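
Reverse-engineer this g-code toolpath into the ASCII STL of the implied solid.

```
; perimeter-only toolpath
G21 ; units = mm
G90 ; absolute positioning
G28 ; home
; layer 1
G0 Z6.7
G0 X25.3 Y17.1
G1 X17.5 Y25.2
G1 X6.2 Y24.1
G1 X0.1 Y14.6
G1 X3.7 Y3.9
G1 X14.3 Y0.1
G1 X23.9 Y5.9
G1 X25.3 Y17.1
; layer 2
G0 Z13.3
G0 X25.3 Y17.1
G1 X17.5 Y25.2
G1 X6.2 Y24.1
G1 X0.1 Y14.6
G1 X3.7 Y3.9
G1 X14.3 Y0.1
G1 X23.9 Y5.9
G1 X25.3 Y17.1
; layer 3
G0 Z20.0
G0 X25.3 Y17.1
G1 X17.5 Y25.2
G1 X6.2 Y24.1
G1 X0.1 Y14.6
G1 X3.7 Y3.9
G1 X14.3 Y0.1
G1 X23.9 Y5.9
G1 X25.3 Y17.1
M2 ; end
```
solid part
  facet normal 0.0000 0.0000 -1.0000
    outer loop
      vertex 6.2 24.1 0.0
      vertex 17.5 25.2 0.0
      vertex 25.3 17.1 0.0
    endloop
  endfacet
  facet normal 0.0000 0.0000 -1.0000
    outer loop
      vertex 0.1 14.6 0.0
      vertex 6.2 24.1 0.0
      vertex 25.3 17.1 0.0
    endloop
  endfacet
  facet normal 0.0000 0.0000 -1.0000
    outer loop
      vertex 3.7 3.9 0.0
      vertex 0.1 14.6 0.0
      vertex 25.3 17.1 0.0
    endloop
  endfacet
  facet normal 0.0000 0.0000 -1.0000
    outer loop
      vertex 14.3 0.1 0.0
      vertex 3.7 3.9 0.0
      vertex 25.3 17.1 0.0
    endloop
  endfacet
  facet normal 0.0000 0.0000 -1.0000
    outer loop
      vertex 23.9 5.9 0.0
      vertex 14.3 0.1 0.0
      vertex 25.3 17.1 0.0
    endloop
  endfacet
  facet normal 0.0000 0.0000 1.0000
    outer loop
      vertex 25.3 17.1 20.0
      vertex 17.5 25.2 20.0
      vertex 6.2 24.1 20.0
    endloop
  endfacet
  facet normal 0.0000 0.0000 1.0000
    outer loop
      vertex 25.3 17.1 20.0
      vertex 6.2 24.1 20.0
      vertex 0.1 14.6 20.0
    endloop
  endfacet
  facet normal 0.0000 0.0000 1.0000
    outer loop
      vertex 25.3 17.1 20.0
      vertex 0.1 14.6 20.0
      vertex 3.7 3.9 20.0
    endloop
  endfacet
  facet normal 0.0000 0.0000 1.0000
    outer loop
      vertex 25.3 17.1 20.0
      vertex 3.7 3.9 20.0
      vertex 14.3 0.1 20.0
    endloop
  endfacet
  facet normal 0.0000 0.0000 1.0000
    outer loop
      vertex 25.3 17.1 20.0
      vertex 14.3 0.1 20.0
      vertex 23.9 5.9 20.0
    endloop
  endfacet
  facet normal 0.7203 0.6936 0.0000
    outer loop
      vertex 25.3 17.1 0.0
      vertex 17.5 25.2 0.0
      vertex 17.5 25.2 20.0
    endloop
  endfacet
  facet normal 0.7203 0.6936 0.0000
    outer loop
      vertex 25.3 17.1 0.0
      vertex 17.5 25.2 20.0
      vertex 25.3 17.1 20.0
    endloop
  endfacet
  facet normal -0.0969 0.9953 0.0000
    outer loop
      vertex 17.5 25.2 0.0
      vertex 6.2 24.1 0.0
      vertex 6.2 24.1 20.0
    endloop
  endfacet
  facet normal -0.0969 0.9953 0.0000
    outer loop
      vertex 17.5 25.2 0.0
      vertex 6.2 24.1 20.0
      vertex 17.5 25.2 20.0
    endloop
  endfacet
  facet normal -0.8415 0.5403 0.0000
    outer loop
      vertex 6.2 24.1 0.0
      vertex 0.1 14.6 0.0
      vertex 0.1 14.6 20.0
    endloop
  endfacet
  facet normal -0.8415 0.5403 0.0000
    outer loop
      vertex 6.2 24.1 0.0
      vertex 0.1 14.6 20.0
      vertex 6.2 24.1 20.0
    endloop
  endfacet
  facet normal -0.9478 -0.3189 0.0000
    outer loop
      vertex 0.1 14.6 0.0
      vertex 3.7 3.9 0.0
      vertex 3.7 3.9 20.0
    endloop
  endfacet
  facet normal -0.9478 -0.3189 0.0000
    outer loop
      vertex 0.1 14.6 0.0
      vertex 3.7 3.9 20.0
      vertex 0.1 14.6 20.0
    endloop
  endfacet
  facet normal -0.3375 -0.9413 0.0000
    outer loop
      vertex 3.7 3.9 0.0
      vertex 14.3 0.1 0.0
      vertex 14.3 0.1 20.0
    endloop
  endfacet
  facet normal -0.3375 -0.9413 0.0000
    outer loop
      vertex 3.7 3.9 0.0
      vertex 14.3 0.1 20.0
      vertex 3.7 3.9 20.0
    endloop
  endfacet
  facet normal 0.5171 -0.8559 0.0000
    outer loop
      vertex 14.3 0.1 0.0
      vertex 23.9 5.9 0.0
      vertex 23.9 5.9 20.0
    endloop
  endfacet
  facet normal 0.5171 -0.8559 0.0000
    outer loop
      vertex 14.3 0.1 0.0
      vertex 23.9 5.9 20.0
      vertex 14.3 0.1 20.0
    endloop
  endfacet
  facet normal 0.9923 -0.1240 0.0000
    outer loop
      vertex 23.9 5.9 0.0
      vertex 25.3 17.1 0.0
      vertex 25.3 17.1 20.0
    endloop
  endfacet
  facet normal 0.9923 -0.1240 0.0000
    outer loop
      vertex 23.9 5.9 0.0
      vertex 25.3 17.1 20.0
      vertex 23.9 5.9 20.0
    endloop
  endfacet
endsolid part

The G0 Z moves step by Δz≈6.7 mm. Every layer's G1 loop is the same polygon, so the solid is a straight extrusion of it from z=0 to z≈20. Closing with flat bottom and top caps and triangulating gives 24 facets — a regular 7-sided prism (a cylinder approximated with 7 flat sides), circumscribed radius ≈ 13 mm, height ≈ 20 mm.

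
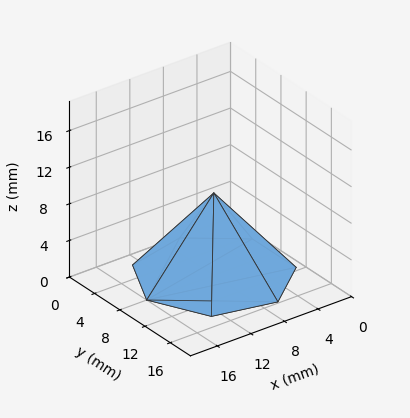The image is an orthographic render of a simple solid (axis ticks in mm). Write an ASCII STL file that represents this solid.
Reading the render: the shape is a regular 7-sided pyramid, base circumscribed radius ≈ 8 mm, apex at z ≈ 9 mm (dimensions read to the nearest mm from the axis ticks). For the STL, each face is triangulated and given an outward normal.

solid part
  facet normal 0.0000 0.0000 -1.0000
    outer loop
      vertex 6.220 15.799 0.000
      vertex 12.988 14.255 0.000
      vertex 16.000 8.000 0.000
    endloop
  endfacet
  facet normal 0.0000 0.0000 -1.0000
    outer loop
      vertex 0.792 11.471 0.000
      vertex 6.220 15.799 0.000
      vertex 16.000 8.000 0.000
    endloop
  endfacet
  facet normal 0.0000 0.0000 -1.0000
    outer loop
      vertex 0.792 4.529 0.000
      vertex 0.792 11.471 0.000
      vertex 16.000 8.000 0.000
    endloop
  endfacet
  facet normal 0.0000 0.0000 -1.0000
    outer loop
      vertex 6.220 0.201 0.000
      vertex 0.792 4.529 0.000
      vertex 16.000 8.000 0.000
    endloop
  endfacet
  facet normal 0.0000 0.0000 -1.0000
    outer loop
      vertex 12.988 1.745 0.000
      vertex 6.220 0.201 0.000
      vertex 16.000 8.000 0.000
    endloop
  endfacet
  facet normal 0.7032 0.3386 0.6251
    outer loop
      vertex 16.000 8.000 0.000
      vertex 12.988 14.255 0.000
      vertex 8.000 8.000 9.000
    endloop
  endfacet
  facet normal 0.1736 0.7610 0.6251
    outer loop
      vertex 12.988 14.255 0.000
      vertex 6.220 15.799 0.000
      vertex 8.000 8.000 9.000
    endloop
  endfacet
  facet normal -0.4866 0.6103 0.6251
    outer loop
      vertex 6.220 15.799 0.000
      vertex 0.792 11.471 0.000
      vertex 8.000 8.000 9.000
    endloop
  endfacet
  facet normal -0.7805 0.0000 0.6251
    outer loop
      vertex 0.792 11.471 0.000
      vertex 0.792 4.529 0.000
      vertex 8.000 8.000 9.000
    endloop
  endfacet
  facet normal -0.4866 -0.6103 0.6251
    outer loop
      vertex 0.792 4.529 0.000
      vertex 6.220 0.201 0.000
      vertex 8.000 8.000 9.000
    endloop
  endfacet
  facet normal 0.1736 -0.7610 0.6251
    outer loop
      vertex 6.220 0.201 0.000
      vertex 12.988 1.745 0.000
      vertex 8.000 8.000 9.000
    endloop
  endfacet
  facet normal 0.7032 -0.3386 0.6251
    outer loop
      vertex 12.988 1.745 0.000
      vertex 16.000 8.000 0.000
      vertex 8.000 8.000 9.000
    endloop
  endfacet
endsolid part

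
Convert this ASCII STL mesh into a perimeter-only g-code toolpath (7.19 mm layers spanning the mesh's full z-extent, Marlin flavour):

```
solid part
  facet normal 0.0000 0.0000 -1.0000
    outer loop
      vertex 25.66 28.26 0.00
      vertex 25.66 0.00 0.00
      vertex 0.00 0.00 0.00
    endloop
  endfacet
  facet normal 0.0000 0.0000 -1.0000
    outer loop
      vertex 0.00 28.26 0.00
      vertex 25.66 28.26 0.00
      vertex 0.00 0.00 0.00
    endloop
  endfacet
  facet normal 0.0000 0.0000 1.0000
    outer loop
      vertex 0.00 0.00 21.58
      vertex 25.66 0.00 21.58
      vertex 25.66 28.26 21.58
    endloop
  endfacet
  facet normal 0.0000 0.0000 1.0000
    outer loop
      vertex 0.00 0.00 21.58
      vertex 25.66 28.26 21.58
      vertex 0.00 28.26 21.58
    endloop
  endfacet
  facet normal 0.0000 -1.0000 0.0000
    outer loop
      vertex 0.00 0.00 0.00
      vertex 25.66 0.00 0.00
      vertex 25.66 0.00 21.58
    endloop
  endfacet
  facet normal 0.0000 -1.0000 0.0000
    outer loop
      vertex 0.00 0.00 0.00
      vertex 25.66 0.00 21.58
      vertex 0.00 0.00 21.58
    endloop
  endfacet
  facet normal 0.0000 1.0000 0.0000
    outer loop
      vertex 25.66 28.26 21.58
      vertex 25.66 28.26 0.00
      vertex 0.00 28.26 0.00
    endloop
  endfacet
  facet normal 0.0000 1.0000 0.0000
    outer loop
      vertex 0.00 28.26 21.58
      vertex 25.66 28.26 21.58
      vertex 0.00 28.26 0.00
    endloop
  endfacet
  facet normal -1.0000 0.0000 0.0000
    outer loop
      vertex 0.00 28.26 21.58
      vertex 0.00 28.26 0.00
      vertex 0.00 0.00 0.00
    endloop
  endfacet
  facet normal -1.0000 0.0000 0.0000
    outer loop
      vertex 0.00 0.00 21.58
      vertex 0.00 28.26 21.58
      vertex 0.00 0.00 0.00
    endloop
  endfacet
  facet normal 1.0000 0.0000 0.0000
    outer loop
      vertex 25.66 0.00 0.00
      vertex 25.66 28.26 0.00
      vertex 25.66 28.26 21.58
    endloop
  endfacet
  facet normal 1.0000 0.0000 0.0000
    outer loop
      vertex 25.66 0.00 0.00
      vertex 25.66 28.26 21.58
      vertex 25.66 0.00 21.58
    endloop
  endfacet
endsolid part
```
; perimeter-only toolpath
G21 ; units = mm
G90 ; absolute positioning
G28 ; home
; layer 1
G0 Z7.19
G0 X0.00 Y0.00
G1 X25.66 Y0.00
G1 X25.66 Y28.26
G1 X0.00 Y28.26
G1 X0.00 Y0.00
; layer 2
G0 Z14.39
G0 X0.00 Y0.00
G1 X25.66 Y0.00
G1 X25.66 Y28.26
G1 X0.00 Y28.26
G1 X0.00 Y0.00
; layer 3
G0 Z21.58
G0 X0.00 Y0.00
G1 X25.66 Y0.00
G1 X25.66 Y28.26
G1 X0.00 Y28.26
G1 X0.00 Y0.00
M2 ; end

The solid is a rectangular box, roughly 25.7 × 28.3 mm footprint and 21.6 mm tall. Slicing at Δz = 7.19 mm — 3 equal slices spanning the solid's height, so layer i sits at z = i·h/3 — gives 3 non-empty perimeters. Each is a 4-segment closed polygon; G0 lifts to the layer z and rapids to the start vertex, then G1 traces the edges.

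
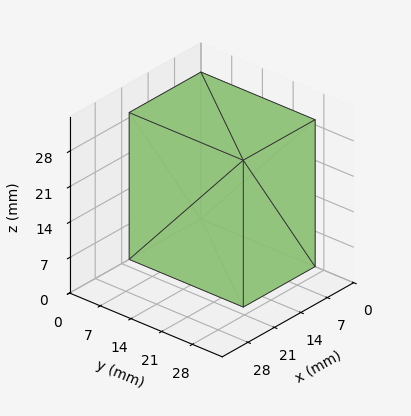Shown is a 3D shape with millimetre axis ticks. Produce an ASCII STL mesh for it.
Reading the render: the shape is a rectangular box, roughly 19 × 26 mm footprint and 29 mm tall (dimensions read to the nearest mm from the axis ticks). For the STL, each face is triangulated and given an outward normal.

solid part
  facet normal 0.0000 0.0000 -1.0000
    outer loop
      vertex 19.00 26.00 0.00
      vertex 19.00 0.00 0.00
      vertex 0.00 0.00 0.00
    endloop
  endfacet
  facet normal 0.0000 0.0000 -1.0000
    outer loop
      vertex 0.00 26.00 0.00
      vertex 19.00 26.00 0.00
      vertex 0.00 0.00 0.00
    endloop
  endfacet
  facet normal 0.0000 0.0000 1.0000
    outer loop
      vertex 0.00 0.00 29.00
      vertex 19.00 0.00 29.00
      vertex 19.00 26.00 29.00
    endloop
  endfacet
  facet normal 0.0000 0.0000 1.0000
    outer loop
      vertex 0.00 0.00 29.00
      vertex 19.00 26.00 29.00
      vertex 0.00 26.00 29.00
    endloop
  endfacet
  facet normal 0.0000 -1.0000 0.0000
    outer loop
      vertex 0.00 0.00 0.00
      vertex 19.00 0.00 0.00
      vertex 19.00 0.00 29.00
    endloop
  endfacet
  facet normal 0.0000 -1.0000 0.0000
    outer loop
      vertex 0.00 0.00 0.00
      vertex 19.00 0.00 29.00
      vertex 0.00 0.00 29.00
    endloop
  endfacet
  facet normal 0.0000 1.0000 0.0000
    outer loop
      vertex 19.00 26.00 29.00
      vertex 19.00 26.00 0.00
      vertex 0.00 26.00 0.00
    endloop
  endfacet
  facet normal 0.0000 1.0000 0.0000
    outer loop
      vertex 0.00 26.00 29.00
      vertex 19.00 26.00 29.00
      vertex 0.00 26.00 0.00
    endloop
  endfacet
  facet normal -1.0000 0.0000 0.0000
    outer loop
      vertex 0.00 26.00 29.00
      vertex 0.00 26.00 0.00
      vertex 0.00 0.00 0.00
    endloop
  endfacet
  facet normal -1.0000 0.0000 0.0000
    outer loop
      vertex 0.00 0.00 29.00
      vertex 0.00 26.00 29.00
      vertex 0.00 0.00 0.00
    endloop
  endfacet
  facet normal 1.0000 0.0000 0.0000
    outer loop
      vertex 19.00 0.00 0.00
      vertex 19.00 26.00 0.00
      vertex 19.00 26.00 29.00
    endloop
  endfacet
  facet normal 1.0000 0.0000 0.0000
    outer loop
      vertex 19.00 0.00 0.00
      vertex 19.00 26.00 29.00
      vertex 19.00 0.00 29.00
    endloop
  endfacet
endsolid part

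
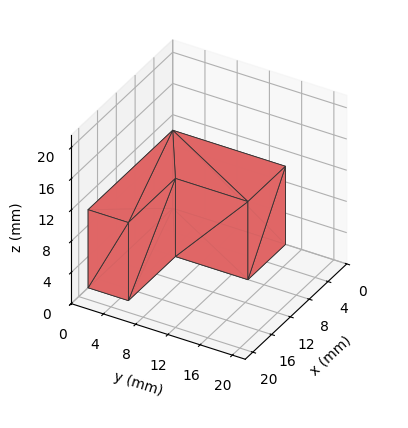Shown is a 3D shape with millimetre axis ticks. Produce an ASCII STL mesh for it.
Reading the render: the shape is an L-shaped prism: outer 18 × 14 mm, arm thicknesses ≈ 5 mm (horizontal) and 8 mm (vertical), extruded 10 mm in z (dimensions read to the nearest mm from the axis ticks). For the STL, each face is triangulated and given an outward normal.

solid part
  facet normal 0.0000 0.0000 -1.0000
    outer loop
      vertex 18.0 5.0 0.0
      vertex 18.0 0.0 0.0
      vertex 0.0 0.0 0.0
    endloop
  endfacet
  facet normal 0.0000 0.0000 -1.0000
    outer loop
      vertex 8.0 5.0 0.0
      vertex 18.0 5.0 0.0
      vertex 0.0 0.0 0.0
    endloop
  endfacet
  facet normal 0.0000 0.0000 -1.0000
    outer loop
      vertex 8.0 14.0 0.0
      vertex 8.0 5.0 0.0
      vertex 0.0 0.0 0.0
    endloop
  endfacet
  facet normal 0.0000 0.0000 -1.0000
    outer loop
      vertex 0.0 14.0 0.0
      vertex 8.0 14.0 0.0
      vertex 0.0 0.0 0.0
    endloop
  endfacet
  facet normal 0.0000 0.0000 1.0000
    outer loop
      vertex 0.0 0.0 10.0
      vertex 18.0 0.0 10.0
      vertex 18.0 5.0 10.0
    endloop
  endfacet
  facet normal 0.0000 0.0000 1.0000
    outer loop
      vertex 0.0 0.0 10.0
      vertex 18.0 5.0 10.0
      vertex 8.0 5.0 10.0
    endloop
  endfacet
  facet normal 0.0000 0.0000 1.0000
    outer loop
      vertex 0.0 0.0 10.0
      vertex 8.0 5.0 10.0
      vertex 8.0 14.0 10.0
    endloop
  endfacet
  facet normal 0.0000 0.0000 1.0000
    outer loop
      vertex 0.0 0.0 10.0
      vertex 8.0 14.0 10.0
      vertex 0.0 14.0 10.0
    endloop
  endfacet
  facet normal 0.0000 -1.0000 0.0000
    outer loop
      vertex 0.0 0.0 0.0
      vertex 18.0 0.0 0.0
      vertex 18.0 0.0 10.0
    endloop
  endfacet
  facet normal 0.0000 -1.0000 0.0000
    outer loop
      vertex 0.0 0.0 0.0
      vertex 18.0 0.0 10.0
      vertex 0.0 0.0 10.0
    endloop
  endfacet
  facet normal 1.0000 0.0000 0.0000
    outer loop
      vertex 18.0 0.0 0.0
      vertex 18.0 5.0 0.0
      vertex 18.0 5.0 10.0
    endloop
  endfacet
  facet normal 1.0000 0.0000 0.0000
    outer loop
      vertex 18.0 0.0 0.0
      vertex 18.0 5.0 10.0
      vertex 18.0 0.0 10.0
    endloop
  endfacet
  facet normal 0.0000 1.0000 0.0000
    outer loop
      vertex 18.0 5.0 0.0
      vertex 8.0 5.0 0.0
      vertex 8.0 5.0 10.0
    endloop
  endfacet
  facet normal 0.0000 1.0000 0.0000
    outer loop
      vertex 18.0 5.0 0.0
      vertex 8.0 5.0 10.0
      vertex 18.0 5.0 10.0
    endloop
  endfacet
  facet normal 1.0000 0.0000 0.0000
    outer loop
      vertex 8.0 5.0 0.0
      vertex 8.0 14.0 0.0
      vertex 8.0 14.0 10.0
    endloop
  endfacet
  facet normal 1.0000 0.0000 0.0000
    outer loop
      vertex 8.0 5.0 0.0
      vertex 8.0 14.0 10.0
      vertex 8.0 5.0 10.0
    endloop
  endfacet
  facet normal 0.0000 1.0000 0.0000
    outer loop
      vertex 8.0 14.0 0.0
      vertex 0.0 14.0 0.0
      vertex 0.0 14.0 10.0
    endloop
  endfacet
  facet normal 0.0000 1.0000 0.0000
    outer loop
      vertex 8.0 14.0 0.0
      vertex 0.0 14.0 10.0
      vertex 8.0 14.0 10.0
    endloop
  endfacet
  facet normal -1.0000 0.0000 0.0000
    outer loop
      vertex 0.0 14.0 0.0
      vertex 0.0 0.0 0.0
      vertex 0.0 0.0 10.0
    endloop
  endfacet
  facet normal -1.0000 0.0000 0.0000
    outer loop
      vertex 0.0 14.0 0.0
      vertex 0.0 0.0 10.0
      vertex 0.0 14.0 10.0
    endloop
  endfacet
endsolid part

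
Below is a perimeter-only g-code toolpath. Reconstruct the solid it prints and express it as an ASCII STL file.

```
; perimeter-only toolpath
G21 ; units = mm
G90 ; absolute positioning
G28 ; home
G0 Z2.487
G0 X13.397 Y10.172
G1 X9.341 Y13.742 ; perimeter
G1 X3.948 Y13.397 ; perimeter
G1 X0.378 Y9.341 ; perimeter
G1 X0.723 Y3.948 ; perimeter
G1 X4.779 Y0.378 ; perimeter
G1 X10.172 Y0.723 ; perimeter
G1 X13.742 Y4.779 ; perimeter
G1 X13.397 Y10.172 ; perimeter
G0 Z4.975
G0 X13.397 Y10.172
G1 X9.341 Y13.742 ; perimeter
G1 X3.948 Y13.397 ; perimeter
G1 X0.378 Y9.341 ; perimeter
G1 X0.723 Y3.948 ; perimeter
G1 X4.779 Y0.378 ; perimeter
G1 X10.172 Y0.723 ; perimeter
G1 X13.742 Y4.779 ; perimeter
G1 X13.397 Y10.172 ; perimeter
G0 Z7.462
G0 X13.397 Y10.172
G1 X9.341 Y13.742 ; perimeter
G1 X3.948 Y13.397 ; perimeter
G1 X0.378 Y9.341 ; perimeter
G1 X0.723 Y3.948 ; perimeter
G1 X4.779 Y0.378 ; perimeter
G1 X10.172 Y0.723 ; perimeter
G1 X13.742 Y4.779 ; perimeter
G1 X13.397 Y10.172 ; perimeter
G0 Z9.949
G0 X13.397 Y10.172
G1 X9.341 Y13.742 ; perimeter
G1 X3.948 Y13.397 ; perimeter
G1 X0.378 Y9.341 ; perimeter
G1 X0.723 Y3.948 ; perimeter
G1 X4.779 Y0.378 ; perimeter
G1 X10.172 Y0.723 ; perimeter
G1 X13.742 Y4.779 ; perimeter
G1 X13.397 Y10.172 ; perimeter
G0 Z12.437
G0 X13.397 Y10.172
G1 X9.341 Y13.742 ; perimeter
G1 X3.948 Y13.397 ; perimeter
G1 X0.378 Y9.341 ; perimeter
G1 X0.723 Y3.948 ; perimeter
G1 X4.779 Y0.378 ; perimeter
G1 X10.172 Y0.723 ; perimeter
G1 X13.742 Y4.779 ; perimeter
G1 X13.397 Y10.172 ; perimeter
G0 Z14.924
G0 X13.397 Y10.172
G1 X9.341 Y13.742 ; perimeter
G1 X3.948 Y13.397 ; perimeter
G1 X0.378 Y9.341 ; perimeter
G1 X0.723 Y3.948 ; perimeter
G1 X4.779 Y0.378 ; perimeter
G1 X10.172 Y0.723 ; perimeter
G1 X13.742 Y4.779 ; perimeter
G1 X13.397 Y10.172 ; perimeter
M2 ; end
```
solid part
  facet normal 0.0000 0.0000 -1.0000
    outer loop
      vertex 3.948 13.397 0.000
      vertex 9.341 13.742 0.000
      vertex 13.397 10.172 0.000
    endloop
  endfacet
  facet normal 0.0000 0.0000 -1.0000
    outer loop
      vertex 0.378 9.341 0.000
      vertex 3.948 13.397 0.000
      vertex 13.397 10.172 0.000
    endloop
  endfacet
  facet normal 0.0000 0.0000 -1.0000
    outer loop
      vertex 0.723 3.948 0.000
      vertex 0.378 9.341 0.000
      vertex 13.397 10.172 0.000
    endloop
  endfacet
  facet normal 0.0000 0.0000 -1.0000
    outer loop
      vertex 4.779 0.378 0.000
      vertex 0.723 3.948 0.000
      vertex 13.397 10.172 0.000
    endloop
  endfacet
  facet normal 0.0000 0.0000 -1.0000
    outer loop
      vertex 10.172 0.723 0.000
      vertex 4.779 0.378 0.000
      vertex 13.397 10.172 0.000
    endloop
  endfacet
  facet normal 0.0000 0.0000 -1.0000
    outer loop
      vertex 13.742 4.779 0.000
      vertex 10.172 0.723 0.000
      vertex 13.397 10.172 0.000
    endloop
  endfacet
  facet normal 0.0000 0.0000 1.0000
    outer loop
      vertex 13.397 10.172 14.924
      vertex 9.341 13.742 14.924
      vertex 3.948 13.397 14.924
    endloop
  endfacet
  facet normal 0.0000 0.0000 1.0000
    outer loop
      vertex 13.397 10.172 14.924
      vertex 3.948 13.397 14.924
      vertex 0.378 9.341 14.924
    endloop
  endfacet
  facet normal 0.0000 0.0000 1.0000
    outer loop
      vertex 13.397 10.172 14.924
      vertex 0.378 9.341 14.924
      vertex 0.723 3.948 14.924
    endloop
  endfacet
  facet normal 0.0000 0.0000 1.0000
    outer loop
      vertex 13.397 10.172 14.924
      vertex 0.723 3.948 14.924
      vertex 4.779 0.378 14.924
    endloop
  endfacet
  facet normal 0.0000 0.0000 1.0000
    outer loop
      vertex 13.397 10.172 14.924
      vertex 4.779 0.378 14.924
      vertex 10.172 0.723 14.924
    endloop
  endfacet
  facet normal 0.0000 0.0000 1.0000
    outer loop
      vertex 13.397 10.172 14.924
      vertex 10.172 0.723 14.924
      vertex 13.742 4.779 14.924
    endloop
  endfacet
  facet normal 0.6607 0.7506 0.0000
    outer loop
      vertex 13.397 10.172 0.000
      vertex 9.341 13.742 0.000
      vertex 9.341 13.742 14.924
    endloop
  endfacet
  facet normal 0.6607 0.7506 0.0000
    outer loop
      vertex 13.397 10.172 0.000
      vertex 9.341 13.742 14.924
      vertex 13.397 10.172 14.924
    endloop
  endfacet
  facet normal -0.0638 0.9980 0.0000
    outer loop
      vertex 9.341 13.742 0.000
      vertex 3.948 13.397 0.000
      vertex 3.948 13.397 14.924
    endloop
  endfacet
  facet normal -0.0638 0.9980 0.0000
    outer loop
      vertex 9.341 13.742 0.000
      vertex 3.948 13.397 14.924
      vertex 9.341 13.742 14.924
    endloop
  endfacet
  facet normal -0.7506 0.6607 0.0000
    outer loop
      vertex 3.948 13.397 0.000
      vertex 0.378 9.341 0.000
      vertex 0.378 9.341 14.924
    endloop
  endfacet
  facet normal -0.7506 0.6607 0.0000
    outer loop
      vertex 3.948 13.397 0.000
      vertex 0.378 9.341 14.924
      vertex 3.948 13.397 14.924
    endloop
  endfacet
  facet normal -0.9980 -0.0638 0.0000
    outer loop
      vertex 0.378 9.341 0.000
      vertex 0.723 3.948 0.000
      vertex 0.723 3.948 14.924
    endloop
  endfacet
  facet normal -0.9980 -0.0638 0.0000
    outer loop
      vertex 0.378 9.341 0.000
      vertex 0.723 3.948 14.924
      vertex 0.378 9.341 14.924
    endloop
  endfacet
  facet normal -0.6607 -0.7506 0.0000
    outer loop
      vertex 0.723 3.948 0.000
      vertex 4.779 0.378 0.000
      vertex 4.779 0.378 14.924
    endloop
  endfacet
  facet normal -0.6607 -0.7506 0.0000
    outer loop
      vertex 0.723 3.948 0.000
      vertex 4.779 0.378 14.924
      vertex 0.723 3.948 14.924
    endloop
  endfacet
  facet normal 0.0638 -0.9980 0.0000
    outer loop
      vertex 4.779 0.378 0.000
      vertex 10.172 0.723 0.000
      vertex 10.172 0.723 14.924
    endloop
  endfacet
  facet normal 0.0638 -0.9980 0.0000
    outer loop
      vertex 4.779 0.378 0.000
      vertex 10.172 0.723 14.924
      vertex 4.779 0.378 14.924
    endloop
  endfacet
  facet normal 0.7506 -0.6607 0.0000
    outer loop
      vertex 10.172 0.723 0.000
      vertex 13.742 4.779 0.000
      vertex 13.742 4.779 14.924
    endloop
  endfacet
  facet normal 0.7506 -0.6607 0.0000
    outer loop
      vertex 10.172 0.723 0.000
      vertex 13.742 4.779 14.924
      vertex 10.172 0.723 14.924
    endloop
  endfacet
  facet normal 0.9980 0.0638 0.0000
    outer loop
      vertex 13.742 4.779 0.000
      vertex 13.397 10.172 0.000
      vertex 13.397 10.172 14.924
    endloop
  endfacet
  facet normal 0.9980 0.0638 0.0000
    outer loop
      vertex 13.742 4.779 0.000
      vertex 13.397 10.172 14.924
      vertex 13.742 4.779 14.924
    endloop
  endfacet
endsolid part

The G0 Z moves step by Δz≈2.487 mm. Every layer's G1 loop is the same polygon, so the solid is a straight extrusion of it from z=0 to z≈14.9. Closing with flat bottom and top caps and triangulating gives 28 facets — a regular 8-sided prism (a cylinder approximated with 8 flat sides), circumscribed radius ≈ 7.06 mm, height ≈ 14.9 mm.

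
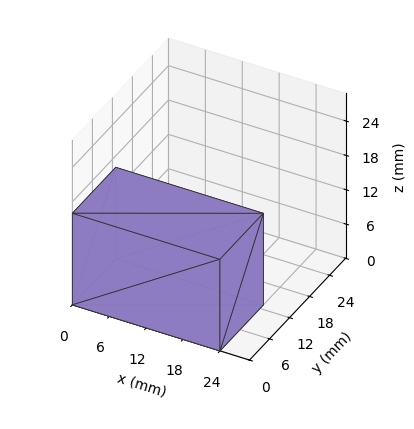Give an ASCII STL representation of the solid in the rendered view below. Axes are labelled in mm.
Reading the render: the shape is a rectangular box, roughly 24 × 13 mm footprint and 16 mm tall (dimensions read to the nearest mm from the axis ticks). For the STL, each face is triangulated and given an outward normal.

solid part
  facet normal 0.0000 0.0000 -1.0000
    outer loop
      vertex 24.000 13.000 0.000
      vertex 24.000 0.000 0.000
      vertex 0.000 0.000 0.000
    endloop
  endfacet
  facet normal 0.0000 0.0000 -1.0000
    outer loop
      vertex 0.000 13.000 0.000
      vertex 24.000 13.000 0.000
      vertex 0.000 0.000 0.000
    endloop
  endfacet
  facet normal 0.0000 0.0000 1.0000
    outer loop
      vertex 0.000 0.000 16.000
      vertex 24.000 0.000 16.000
      vertex 24.000 13.000 16.000
    endloop
  endfacet
  facet normal 0.0000 0.0000 1.0000
    outer loop
      vertex 0.000 0.000 16.000
      vertex 24.000 13.000 16.000
      vertex 0.000 13.000 16.000
    endloop
  endfacet
  facet normal 0.0000 -1.0000 0.0000
    outer loop
      vertex 0.000 0.000 0.000
      vertex 24.000 0.000 0.000
      vertex 24.000 0.000 16.000
    endloop
  endfacet
  facet normal 0.0000 -1.0000 0.0000
    outer loop
      vertex 0.000 0.000 0.000
      vertex 24.000 0.000 16.000
      vertex 0.000 0.000 16.000
    endloop
  endfacet
  facet normal 0.0000 1.0000 0.0000
    outer loop
      vertex 24.000 13.000 16.000
      vertex 24.000 13.000 0.000
      vertex 0.000 13.000 0.000
    endloop
  endfacet
  facet normal 0.0000 1.0000 0.0000
    outer loop
      vertex 0.000 13.000 16.000
      vertex 24.000 13.000 16.000
      vertex 0.000 13.000 0.000
    endloop
  endfacet
  facet normal -1.0000 0.0000 0.0000
    outer loop
      vertex 0.000 13.000 16.000
      vertex 0.000 13.000 0.000
      vertex 0.000 0.000 0.000
    endloop
  endfacet
  facet normal -1.0000 0.0000 0.0000
    outer loop
      vertex 0.000 0.000 16.000
      vertex 0.000 13.000 16.000
      vertex 0.000 0.000 0.000
    endloop
  endfacet
  facet normal 1.0000 0.0000 0.0000
    outer loop
      vertex 24.000 0.000 0.000
      vertex 24.000 13.000 0.000
      vertex 24.000 13.000 16.000
    endloop
  endfacet
  facet normal 1.0000 0.0000 0.0000
    outer loop
      vertex 24.000 0.000 0.000
      vertex 24.000 13.000 16.000
      vertex 24.000 0.000 16.000
    endloop
  endfacet
endsolid part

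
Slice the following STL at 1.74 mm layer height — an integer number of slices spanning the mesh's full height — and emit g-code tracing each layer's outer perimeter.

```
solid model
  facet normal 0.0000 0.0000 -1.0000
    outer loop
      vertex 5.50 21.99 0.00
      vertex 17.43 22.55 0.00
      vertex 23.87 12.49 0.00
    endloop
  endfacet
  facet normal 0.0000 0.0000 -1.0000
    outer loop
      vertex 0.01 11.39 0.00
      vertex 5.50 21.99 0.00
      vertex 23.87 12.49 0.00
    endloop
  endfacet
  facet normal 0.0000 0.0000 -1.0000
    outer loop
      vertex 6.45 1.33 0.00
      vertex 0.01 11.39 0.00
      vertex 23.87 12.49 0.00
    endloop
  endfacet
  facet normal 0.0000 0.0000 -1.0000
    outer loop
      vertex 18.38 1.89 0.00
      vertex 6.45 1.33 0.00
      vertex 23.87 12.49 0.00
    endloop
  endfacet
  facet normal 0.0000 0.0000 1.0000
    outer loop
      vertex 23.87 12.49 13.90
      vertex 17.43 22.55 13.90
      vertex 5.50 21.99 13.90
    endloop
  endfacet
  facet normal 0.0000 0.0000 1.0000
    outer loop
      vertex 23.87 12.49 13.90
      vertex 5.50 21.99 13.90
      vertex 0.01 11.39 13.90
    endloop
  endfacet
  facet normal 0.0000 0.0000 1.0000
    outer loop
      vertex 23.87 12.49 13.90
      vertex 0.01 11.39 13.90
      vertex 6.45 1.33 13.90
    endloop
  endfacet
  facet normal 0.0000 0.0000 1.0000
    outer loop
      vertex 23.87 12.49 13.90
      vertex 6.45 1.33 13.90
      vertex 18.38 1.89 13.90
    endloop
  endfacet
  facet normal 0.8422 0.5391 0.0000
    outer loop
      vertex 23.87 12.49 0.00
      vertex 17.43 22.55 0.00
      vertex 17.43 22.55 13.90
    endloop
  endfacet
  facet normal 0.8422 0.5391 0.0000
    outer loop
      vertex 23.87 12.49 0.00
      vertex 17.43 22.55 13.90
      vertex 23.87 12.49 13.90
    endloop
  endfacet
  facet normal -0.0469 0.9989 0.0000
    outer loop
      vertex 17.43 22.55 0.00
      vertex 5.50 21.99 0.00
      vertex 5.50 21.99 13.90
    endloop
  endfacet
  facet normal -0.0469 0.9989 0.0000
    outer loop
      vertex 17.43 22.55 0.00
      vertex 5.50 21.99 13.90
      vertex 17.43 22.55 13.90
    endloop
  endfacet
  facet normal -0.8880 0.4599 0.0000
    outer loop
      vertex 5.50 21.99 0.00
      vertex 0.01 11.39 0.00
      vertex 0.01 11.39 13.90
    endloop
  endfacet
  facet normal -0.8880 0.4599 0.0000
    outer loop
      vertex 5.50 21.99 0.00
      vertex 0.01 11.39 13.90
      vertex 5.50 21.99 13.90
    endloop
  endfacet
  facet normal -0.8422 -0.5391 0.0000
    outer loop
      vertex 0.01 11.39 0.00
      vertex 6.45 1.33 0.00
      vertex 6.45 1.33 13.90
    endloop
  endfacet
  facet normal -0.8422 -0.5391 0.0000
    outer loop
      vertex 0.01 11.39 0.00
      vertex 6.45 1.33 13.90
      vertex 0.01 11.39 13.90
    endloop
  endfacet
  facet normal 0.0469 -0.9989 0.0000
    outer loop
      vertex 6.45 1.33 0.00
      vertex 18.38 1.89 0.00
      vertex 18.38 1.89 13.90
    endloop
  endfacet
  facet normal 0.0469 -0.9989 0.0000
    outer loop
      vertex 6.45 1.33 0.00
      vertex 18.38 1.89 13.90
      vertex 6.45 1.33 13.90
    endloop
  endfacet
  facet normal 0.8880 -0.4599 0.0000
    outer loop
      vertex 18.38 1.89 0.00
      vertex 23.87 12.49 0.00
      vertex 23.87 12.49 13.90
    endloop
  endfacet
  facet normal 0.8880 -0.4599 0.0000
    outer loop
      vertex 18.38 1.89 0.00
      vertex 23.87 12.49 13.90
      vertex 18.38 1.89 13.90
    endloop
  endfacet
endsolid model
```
; perimeter-only toolpath
G21 ; units = mm
G90 ; absolute positioning
G28 ; home
; layer 1
G0 Z1.74
G0 X23.87 Y12.49
G1 X17.43 Y22.55
G1 X5.50 Y21.99
G1 X0.01 Y11.39
G1 X6.45 Y1.33
G1 X18.38 Y1.89
G1 X23.87 Y12.49
; layer 2
G0 Z3.48
G0 X23.87 Y12.49
G1 X17.43 Y22.55
G1 X5.50 Y21.99
G1 X0.01 Y11.39
G1 X6.45 Y1.33
G1 X18.38 Y1.89
G1 X23.87 Y12.49
; layer 3
G0 Z5.21
G0 X23.87 Y12.49
G1 X17.43 Y22.55
G1 X5.50 Y21.99
G1 X0.01 Y11.39
G1 X6.45 Y1.33
G1 X18.38 Y1.89
G1 X23.87 Y12.49
; layer 4
G0 Z6.95
G0 X23.87 Y12.49
G1 X17.43 Y22.55
G1 X5.50 Y21.99
G1 X0.01 Y11.39
G1 X6.45 Y1.33
G1 X18.38 Y1.89
G1 X23.87 Y12.49
; layer 5
G0 Z8.69
G0 X23.87 Y12.49
G1 X17.43 Y22.55
G1 X5.50 Y21.99
G1 X0.01 Y11.39
G1 X6.45 Y1.33
G1 X18.38 Y1.89
G1 X23.87 Y12.49
; layer 6
G0 Z10.43
G0 X23.87 Y12.49
G1 X17.43 Y22.55
G1 X5.50 Y21.99
G1 X0.01 Y11.39
G1 X6.45 Y1.33
G1 X18.38 Y1.89
G1 X23.87 Y12.49
; layer 7
G0 Z12.16
G0 X23.87 Y12.49
G1 X17.43 Y22.55
G1 X5.50 Y21.99
G1 X0.01 Y11.39
G1 X6.45 Y1.33
G1 X18.38 Y1.89
G1 X23.87 Y12.49
; layer 8
G0 Z13.90
G0 X23.87 Y12.49
G1 X17.43 Y22.55
G1 X5.50 Y21.99
G1 X0.01 Y11.39
G1 X6.45 Y1.33
G1 X18.38 Y1.89
G1 X23.87 Y12.49
M2 ; end

The solid is a regular 6-sided prism (a cylinder approximated with 6 flat sides), circumscribed radius ≈ 11.9 mm, height ≈ 13.9 mm. Slicing at Δz = 1.74 mm — 8 equal slices spanning the solid's height, so layer i sits at z = i·h/8 — gives 8 non-empty perimeters. Each is a 6-segment closed polygon; G0 lifts to the layer z and rapids to the start vertex, then G1 traces the edges.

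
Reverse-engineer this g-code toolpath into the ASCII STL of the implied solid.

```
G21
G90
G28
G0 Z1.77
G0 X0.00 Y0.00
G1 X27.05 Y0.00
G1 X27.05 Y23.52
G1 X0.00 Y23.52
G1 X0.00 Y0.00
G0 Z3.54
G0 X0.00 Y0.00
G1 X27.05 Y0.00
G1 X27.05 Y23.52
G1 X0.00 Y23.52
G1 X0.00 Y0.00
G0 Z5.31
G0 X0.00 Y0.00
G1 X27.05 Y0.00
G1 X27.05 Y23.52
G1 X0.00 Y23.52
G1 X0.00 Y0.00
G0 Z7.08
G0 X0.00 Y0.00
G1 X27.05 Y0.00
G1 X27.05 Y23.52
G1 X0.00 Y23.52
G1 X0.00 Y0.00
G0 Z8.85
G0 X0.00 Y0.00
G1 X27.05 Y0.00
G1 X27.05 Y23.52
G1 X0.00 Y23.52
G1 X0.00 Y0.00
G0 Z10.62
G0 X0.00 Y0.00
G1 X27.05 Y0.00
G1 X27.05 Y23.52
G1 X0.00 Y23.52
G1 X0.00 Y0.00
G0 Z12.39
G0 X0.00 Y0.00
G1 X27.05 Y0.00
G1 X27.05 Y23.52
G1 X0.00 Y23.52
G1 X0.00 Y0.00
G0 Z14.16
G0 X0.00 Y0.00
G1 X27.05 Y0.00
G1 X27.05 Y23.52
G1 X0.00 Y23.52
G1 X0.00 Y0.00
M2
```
solid part
  facet normal 0.0000 0.0000 -1.0000
    outer loop
      vertex 27.05 23.52 0.00
      vertex 27.05 0.00 0.00
      vertex 0.00 0.00 0.00
    endloop
  endfacet
  facet normal 0.0000 0.0000 -1.0000
    outer loop
      vertex 0.00 23.52 0.00
      vertex 27.05 23.52 0.00
      vertex 0.00 0.00 0.00
    endloop
  endfacet
  facet normal 0.0000 0.0000 1.0000
    outer loop
      vertex 0.00 0.00 14.16
      vertex 27.05 0.00 14.16
      vertex 27.05 23.52 14.16
    endloop
  endfacet
  facet normal 0.0000 0.0000 1.0000
    outer loop
      vertex 0.00 0.00 14.16
      vertex 27.05 23.52 14.16
      vertex 0.00 23.52 14.16
    endloop
  endfacet
  facet normal 0.0000 -1.0000 0.0000
    outer loop
      vertex 0.00 0.00 0.00
      vertex 27.05 0.00 0.00
      vertex 27.05 0.00 14.16
    endloop
  endfacet
  facet normal 0.0000 -1.0000 0.0000
    outer loop
      vertex 0.00 0.00 0.00
      vertex 27.05 0.00 14.16
      vertex 0.00 0.00 14.16
    endloop
  endfacet
  facet normal 0.0000 1.0000 0.0000
    outer loop
      vertex 27.05 23.52 14.16
      vertex 27.05 23.52 0.00
      vertex 0.00 23.52 0.00
    endloop
  endfacet
  facet normal 0.0000 1.0000 0.0000
    outer loop
      vertex 0.00 23.52 14.16
      vertex 27.05 23.52 14.16
      vertex 0.00 23.52 0.00
    endloop
  endfacet
  facet normal -1.0000 0.0000 0.0000
    outer loop
      vertex 0.00 23.52 14.16
      vertex 0.00 23.52 0.00
      vertex 0.00 0.00 0.00
    endloop
  endfacet
  facet normal -1.0000 0.0000 0.0000
    outer loop
      vertex 0.00 0.00 14.16
      vertex 0.00 23.52 14.16
      vertex 0.00 0.00 0.00
    endloop
  endfacet
  facet normal 1.0000 0.0000 0.0000
    outer loop
      vertex 27.05 0.00 0.00
      vertex 27.05 23.52 0.00
      vertex 27.05 23.52 14.16
    endloop
  endfacet
  facet normal 1.0000 0.0000 0.0000
    outer loop
      vertex 27.05 0.00 0.00
      vertex 27.05 23.52 14.16
      vertex 27.05 0.00 14.16
    endloop
  endfacet
endsolid part

The G0 Z moves step by Δz≈1.77 mm. Every layer's G1 loop is the same polygon, so the solid is a straight extrusion of it from z=0 to z≈14.2. Closing with flat bottom and top caps and triangulating gives 12 facets — a rectangular box, roughly 27.1 × 23.5 mm footprint and 14.2 mm tall.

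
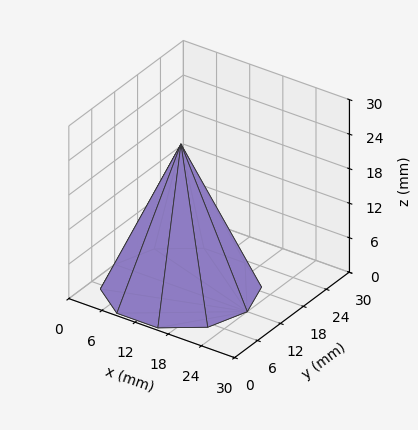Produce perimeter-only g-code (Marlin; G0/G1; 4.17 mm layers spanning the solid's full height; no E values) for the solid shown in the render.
Reading the render: the shape is a regular 10-sided pyramid, base circumscribed radius ≈ 12 mm, apex at z ≈ 25 mm (dimensions read to the nearest mm from the axis ticks). For the g-code, the solid's height is divided into equal slices at the stated Δz and each level perimeter traced with G1 moves after a G0 lift.

; perimeter-only toolpath
G21 ; units = mm
G90 ; absolute positioning
G28 ; home
; layer 1
G0 Z4.17
G0 X22.00 Y12.00
G1 X20.09 Y17.88
G1 X15.09 Y21.51
G1 X8.91 Y21.51
G1 X3.91 Y17.88
G1 X2.00 Y12.00
G1 X3.91 Y6.13
G1 X8.91 Y2.49
G1 X15.09 Y2.49
G1 X20.09 Y6.13
G1 X22.00 Y12.00
; layer 2
G0 Z8.33
G0 X20.00 Y12.00
G1 X18.47 Y16.70
G1 X14.47 Y19.61
G1 X9.53 Y19.61
G1 X5.53 Y16.70
G1 X4.00 Y12.00
G1 X5.53 Y7.30
G1 X9.53 Y4.39
G1 X14.47 Y4.39
G1 X18.47 Y7.30
G1 X20.00 Y12.00
; layer 3
G0 Z12.50
G0 X18.00 Y12.00
G1 X16.86 Y15.53
G1 X13.86 Y17.70
G1 X10.14 Y17.70
G1 X7.14 Y15.53
G1 X6.00 Y12.00
G1 X7.14 Y8.47
G1 X10.14 Y6.29
G1 X13.86 Y6.29
G1 X16.86 Y8.47
G1 X18.00 Y12.00
; layer 4
G0 Z16.67
G0 X16.00 Y12.00
G1 X15.24 Y14.35
G1 X13.24 Y15.80
G1 X10.76 Y15.80
G1 X8.76 Y14.35
G1 X8.00 Y12.00
G1 X8.76 Y9.65
G1 X10.76 Y8.20
G1 X13.24 Y8.20
G1 X15.24 Y9.65
G1 X16.00 Y12.00
; layer 5
G0 Z20.83
G0 X14.00 Y12.00
G1 X13.62 Y13.17
G1 X12.62 Y13.90
G1 X11.38 Y13.90
G1 X10.38 Y13.17
G1 X10.00 Y12.00
G1 X10.38 Y10.83
G1 X11.38 Y10.10
G1 X12.62 Y10.10
G1 X13.62 Y10.83
G1 X14.00 Y12.00
M2 ; end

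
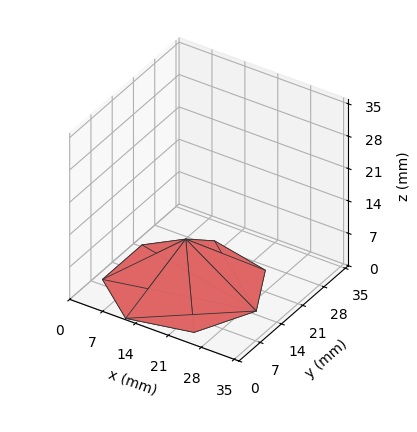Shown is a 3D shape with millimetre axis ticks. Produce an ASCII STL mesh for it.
Reading the render: the shape is a regular 7-sided pyramid, base circumscribed radius ≈ 15 mm, apex at z ≈ 10 mm (dimensions read to the nearest mm from the axis ticks). For the STL, each face is triangulated and given an outward normal.

solid part
  facet normal 0.0000 0.0000 -1.0000
    outer loop
      vertex 11.662 29.624 0.000
      vertex 24.352 26.727 0.000
      vertex 30.000 15.000 0.000
    endloop
  endfacet
  facet normal 0.0000 0.0000 -1.0000
    outer loop
      vertex 1.485 21.508 0.000
      vertex 11.662 29.624 0.000
      vertex 30.000 15.000 0.000
    endloop
  endfacet
  facet normal 0.0000 0.0000 -1.0000
    outer loop
      vertex 1.485 8.492 0.000
      vertex 1.485 21.508 0.000
      vertex 30.000 15.000 0.000
    endloop
  endfacet
  facet normal 0.0000 0.0000 -1.0000
    outer loop
      vertex 11.662 0.376 0.000
      vertex 1.485 8.492 0.000
      vertex 30.000 15.000 0.000
    endloop
  endfacet
  facet normal 0.0000 0.0000 -1.0000
    outer loop
      vertex 24.352 3.273 0.000
      vertex 11.662 0.376 0.000
      vertex 30.000 15.000 0.000
    endloop
  endfacet
  facet normal 0.5359 0.2581 0.8039
    outer loop
      vertex 30.000 15.000 0.000
      vertex 24.352 26.727 0.000
      vertex 15.000 15.000 10.000
    endloop
  endfacet
  facet normal 0.1324 0.5799 0.8039
    outer loop
      vertex 24.352 26.727 0.000
      vertex 11.662 29.624 0.000
      vertex 15.000 15.000 10.000
    endloop
  endfacet
  facet normal -0.3709 0.4650 0.8039
    outer loop
      vertex 11.662 29.624 0.000
      vertex 1.485 21.508 0.000
      vertex 15.000 15.000 10.000
    endloop
  endfacet
  facet normal -0.5948 0.0000 0.8039
    outer loop
      vertex 1.485 21.508 0.000
      vertex 1.485 8.492 0.000
      vertex 15.000 15.000 10.000
    endloop
  endfacet
  facet normal -0.3709 -0.4650 0.8039
    outer loop
      vertex 1.485 8.492 0.000
      vertex 11.662 0.376 0.000
      vertex 15.000 15.000 10.000
    endloop
  endfacet
  facet normal 0.1324 -0.5799 0.8039
    outer loop
      vertex 11.662 0.376 0.000
      vertex 24.352 3.273 0.000
      vertex 15.000 15.000 10.000
    endloop
  endfacet
  facet normal 0.5359 -0.2581 0.8039
    outer loop
      vertex 24.352 3.273 0.000
      vertex 30.000 15.000 0.000
      vertex 15.000 15.000 10.000
    endloop
  endfacet
endsolid part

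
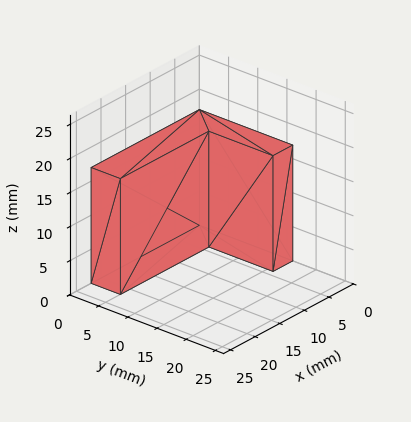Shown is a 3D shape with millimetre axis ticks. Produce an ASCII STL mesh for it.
Reading the render: the shape is an L-shaped prism: outer 22 × 16 mm, arm thicknesses ≈ 5 mm (horizontal) and 4 mm (vertical), extruded 17 mm in z (dimensions read to the nearest mm from the axis ticks). For the STL, each face is triangulated and given an outward normal.

solid part
  facet normal 0.0000 0.0000 -1.0000
    outer loop
      vertex 22.000 5.000 0.000
      vertex 22.000 0.000 0.000
      vertex 0.000 0.000 0.000
    endloop
  endfacet
  facet normal 0.0000 0.0000 -1.0000
    outer loop
      vertex 4.000 5.000 0.000
      vertex 22.000 5.000 0.000
      vertex 0.000 0.000 0.000
    endloop
  endfacet
  facet normal 0.0000 0.0000 -1.0000
    outer loop
      vertex 4.000 16.000 0.000
      vertex 4.000 5.000 0.000
      vertex 0.000 0.000 0.000
    endloop
  endfacet
  facet normal 0.0000 0.0000 -1.0000
    outer loop
      vertex 0.000 16.000 0.000
      vertex 4.000 16.000 0.000
      vertex 0.000 0.000 0.000
    endloop
  endfacet
  facet normal 0.0000 0.0000 1.0000
    outer loop
      vertex 0.000 0.000 17.000
      vertex 22.000 0.000 17.000
      vertex 22.000 5.000 17.000
    endloop
  endfacet
  facet normal 0.0000 0.0000 1.0000
    outer loop
      vertex 0.000 0.000 17.000
      vertex 22.000 5.000 17.000
      vertex 4.000 5.000 17.000
    endloop
  endfacet
  facet normal 0.0000 0.0000 1.0000
    outer loop
      vertex 0.000 0.000 17.000
      vertex 4.000 5.000 17.000
      vertex 4.000 16.000 17.000
    endloop
  endfacet
  facet normal 0.0000 0.0000 1.0000
    outer loop
      vertex 0.000 0.000 17.000
      vertex 4.000 16.000 17.000
      vertex 0.000 16.000 17.000
    endloop
  endfacet
  facet normal 0.0000 -1.0000 0.0000
    outer loop
      vertex 0.000 0.000 0.000
      vertex 22.000 0.000 0.000
      vertex 22.000 0.000 17.000
    endloop
  endfacet
  facet normal 0.0000 -1.0000 0.0000
    outer loop
      vertex 0.000 0.000 0.000
      vertex 22.000 0.000 17.000
      vertex 0.000 0.000 17.000
    endloop
  endfacet
  facet normal 1.0000 0.0000 0.0000
    outer loop
      vertex 22.000 0.000 0.000
      vertex 22.000 5.000 0.000
      vertex 22.000 5.000 17.000
    endloop
  endfacet
  facet normal 1.0000 0.0000 0.0000
    outer loop
      vertex 22.000 0.000 0.000
      vertex 22.000 5.000 17.000
      vertex 22.000 0.000 17.000
    endloop
  endfacet
  facet normal 0.0000 1.0000 0.0000
    outer loop
      vertex 22.000 5.000 0.000
      vertex 4.000 5.000 0.000
      vertex 4.000 5.000 17.000
    endloop
  endfacet
  facet normal 0.0000 1.0000 0.0000
    outer loop
      vertex 22.000 5.000 0.000
      vertex 4.000 5.000 17.000
      vertex 22.000 5.000 17.000
    endloop
  endfacet
  facet normal 1.0000 0.0000 0.0000
    outer loop
      vertex 4.000 5.000 0.000
      vertex 4.000 16.000 0.000
      vertex 4.000 16.000 17.000
    endloop
  endfacet
  facet normal 1.0000 0.0000 0.0000
    outer loop
      vertex 4.000 5.000 0.000
      vertex 4.000 16.000 17.000
      vertex 4.000 5.000 17.000
    endloop
  endfacet
  facet normal 0.0000 1.0000 0.0000
    outer loop
      vertex 4.000 16.000 0.000
      vertex 0.000 16.000 0.000
      vertex 0.000 16.000 17.000
    endloop
  endfacet
  facet normal 0.0000 1.0000 0.0000
    outer loop
      vertex 4.000 16.000 0.000
      vertex 0.000 16.000 17.000
      vertex 4.000 16.000 17.000
    endloop
  endfacet
  facet normal -1.0000 0.0000 0.0000
    outer loop
      vertex 0.000 16.000 0.000
      vertex 0.000 0.000 0.000
      vertex 0.000 0.000 17.000
    endloop
  endfacet
  facet normal -1.0000 0.0000 0.0000
    outer loop
      vertex 0.000 16.000 0.000
      vertex 0.000 0.000 17.000
      vertex 0.000 16.000 17.000
    endloop
  endfacet
endsolid part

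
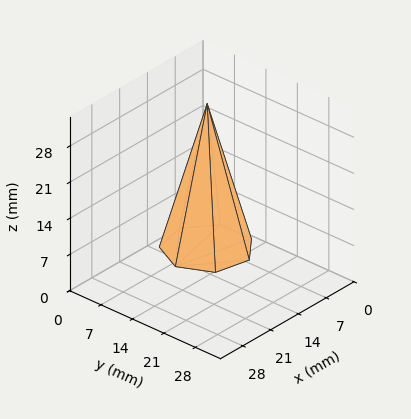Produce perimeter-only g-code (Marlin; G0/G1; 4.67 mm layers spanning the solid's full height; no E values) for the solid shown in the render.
Reading the render: the shape is a regular 7-sided pyramid, base circumscribed radius ≈ 8 mm, apex at z ≈ 28 mm (dimensions read to the nearest mm from the axis ticks). For the g-code, the solid's height is divided into equal slices at the stated Δz and each level perimeter traced with G1 moves after a G0 lift.

; perimeter-only toolpath
G21 ; units = mm
G90 ; absolute positioning
G28 ; home
; layer 1
G0 Z4.67
G0 X14.67 Y8.00
G1 X12.16 Y13.21
G1 X6.52 Y14.50
G1 X1.99 Y10.89
G1 X1.99 Y5.11
G1 X6.52 Y1.50
G1 X12.16 Y2.79
G1 X14.67 Y8.00
; layer 2
G0 Z9.33
G0 X13.33 Y8.00
G1 X11.33 Y12.17
G1 X6.81 Y13.20
G1 X3.19 Y10.31
G1 X3.19 Y5.69
G1 X6.81 Y2.80
G1 X11.33 Y3.83
G1 X13.33 Y8.00
; layer 3
G0 Z14.00
G0 X12.00 Y8.00
G1 X10.50 Y11.12
G1 X7.11 Y11.90
G1 X4.39 Y9.73
G1 X4.39 Y6.27
G1 X7.11 Y4.10
G1 X10.50 Y4.88
G1 X12.00 Y8.00
; layer 4
G0 Z18.67
G0 X10.67 Y8.00
G1 X9.66 Y10.08
G1 X7.41 Y10.60
G1 X5.60 Y9.16
G1 X5.60 Y6.84
G1 X7.41 Y5.40
G1 X9.66 Y5.92
G1 X10.67 Y8.00
; layer 5
G0 Z23.33
G0 X9.33 Y8.00
G1 X8.83 Y9.04
G1 X7.70 Y9.30
G1 X6.80 Y8.58
G1 X6.80 Y7.42
G1 X7.70 Y6.70
G1 X8.83 Y6.96
G1 X9.33 Y8.00
M2 ; end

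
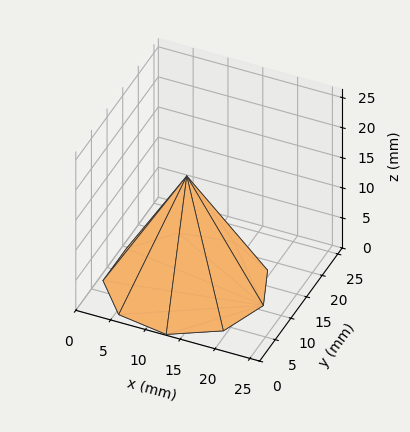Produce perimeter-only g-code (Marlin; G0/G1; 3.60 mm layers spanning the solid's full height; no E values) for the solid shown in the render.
Reading the render: the shape is a regular 9-sided pyramid, base circumscribed radius ≈ 11 mm, apex at z ≈ 18 mm (dimensions read to the nearest mm from the axis ticks). For the g-code, the solid's height is divided into equal slices at the stated Δz and each level perimeter traced with G1 moves after a G0 lift.

; perimeter-only toolpath
G21 ; units = mm
G90 ; absolute positioning
G28 ; home
; layer 1
G0 Z3.60
G0 X19.80 Y11.00
G1 X17.74 Y16.66
G1 X12.53 Y19.66
G1 X6.60 Y18.62
G1 X2.73 Y14.01
G1 X2.73 Y7.99
G1 X6.60 Y3.38
G1 X12.53 Y2.34
G1 X17.74 Y5.34
G1 X19.80 Y11.00
; layer 2
G0 Z7.20
G0 X17.60 Y11.00
G1 X16.06 Y15.24
G1 X12.15 Y17.50
G1 X7.70 Y16.72
G1 X4.80 Y13.26
G1 X4.80 Y8.74
G1 X7.70 Y5.28
G1 X12.15 Y4.50
G1 X16.06 Y6.76
G1 X17.60 Y11.00
; layer 3
G0 Z10.80
G0 X15.40 Y11.00
G1 X14.37 Y13.83
G1 X11.76 Y15.33
G1 X8.80 Y14.81
G1 X6.86 Y12.50
G1 X6.86 Y9.50
G1 X8.80 Y7.19
G1 X11.76 Y6.67
G1 X14.37 Y8.17
G1 X15.40 Y11.00
; layer 4
G0 Z14.40
G0 X13.20 Y11.00
G1 X12.69 Y12.41
G1 X11.38 Y13.17
G1 X9.90 Y12.91
G1 X8.93 Y11.75
G1 X8.93 Y10.25
G1 X9.90 Y9.09
G1 X11.38 Y8.83
G1 X12.69 Y9.59
G1 X13.20 Y11.00
M2 ; end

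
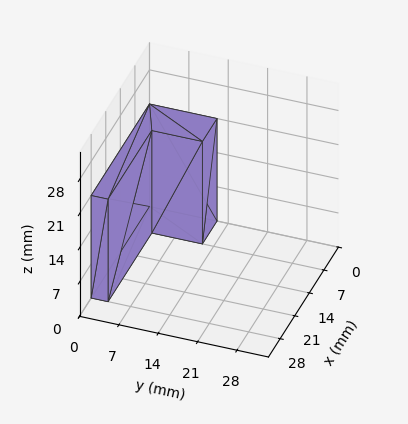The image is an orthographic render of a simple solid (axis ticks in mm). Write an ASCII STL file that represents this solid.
Reading the render: the shape is an L-shaped prism: outer 28 × 12 mm, arm thicknesses ≈ 3 mm (horizontal) and 7 mm (vertical), extruded 21 mm in z (dimensions read to the nearest mm from the axis ticks). For the STL, each face is triangulated and given an outward normal.

solid part
  facet normal 0.0000 0.0000 -1.0000
    outer loop
      vertex 28.00 3.00 0.00
      vertex 28.00 0.00 0.00
      vertex 0.00 0.00 0.00
    endloop
  endfacet
  facet normal 0.0000 0.0000 -1.0000
    outer loop
      vertex 7.00 3.00 0.00
      vertex 28.00 3.00 0.00
      vertex 0.00 0.00 0.00
    endloop
  endfacet
  facet normal 0.0000 0.0000 -1.0000
    outer loop
      vertex 7.00 12.00 0.00
      vertex 7.00 3.00 0.00
      vertex 0.00 0.00 0.00
    endloop
  endfacet
  facet normal 0.0000 0.0000 -1.0000
    outer loop
      vertex 0.00 12.00 0.00
      vertex 7.00 12.00 0.00
      vertex 0.00 0.00 0.00
    endloop
  endfacet
  facet normal 0.0000 0.0000 1.0000
    outer loop
      vertex 0.00 0.00 21.00
      vertex 28.00 0.00 21.00
      vertex 28.00 3.00 21.00
    endloop
  endfacet
  facet normal 0.0000 0.0000 1.0000
    outer loop
      vertex 0.00 0.00 21.00
      vertex 28.00 3.00 21.00
      vertex 7.00 3.00 21.00
    endloop
  endfacet
  facet normal 0.0000 0.0000 1.0000
    outer loop
      vertex 0.00 0.00 21.00
      vertex 7.00 3.00 21.00
      vertex 7.00 12.00 21.00
    endloop
  endfacet
  facet normal 0.0000 0.0000 1.0000
    outer loop
      vertex 0.00 0.00 21.00
      vertex 7.00 12.00 21.00
      vertex 0.00 12.00 21.00
    endloop
  endfacet
  facet normal 0.0000 -1.0000 0.0000
    outer loop
      vertex 0.00 0.00 0.00
      vertex 28.00 0.00 0.00
      vertex 28.00 0.00 21.00
    endloop
  endfacet
  facet normal 0.0000 -1.0000 0.0000
    outer loop
      vertex 0.00 0.00 0.00
      vertex 28.00 0.00 21.00
      vertex 0.00 0.00 21.00
    endloop
  endfacet
  facet normal 1.0000 0.0000 0.0000
    outer loop
      vertex 28.00 0.00 0.00
      vertex 28.00 3.00 0.00
      vertex 28.00 3.00 21.00
    endloop
  endfacet
  facet normal 1.0000 0.0000 0.0000
    outer loop
      vertex 28.00 0.00 0.00
      vertex 28.00 3.00 21.00
      vertex 28.00 0.00 21.00
    endloop
  endfacet
  facet normal 0.0000 1.0000 0.0000
    outer loop
      vertex 28.00 3.00 0.00
      vertex 7.00 3.00 0.00
      vertex 7.00 3.00 21.00
    endloop
  endfacet
  facet normal 0.0000 1.0000 0.0000
    outer loop
      vertex 28.00 3.00 0.00
      vertex 7.00 3.00 21.00
      vertex 28.00 3.00 21.00
    endloop
  endfacet
  facet normal 1.0000 0.0000 0.0000
    outer loop
      vertex 7.00 3.00 0.00
      vertex 7.00 12.00 0.00
      vertex 7.00 12.00 21.00
    endloop
  endfacet
  facet normal 1.0000 0.0000 0.0000
    outer loop
      vertex 7.00 3.00 0.00
      vertex 7.00 12.00 21.00
      vertex 7.00 3.00 21.00
    endloop
  endfacet
  facet normal 0.0000 1.0000 0.0000
    outer loop
      vertex 7.00 12.00 0.00
      vertex 0.00 12.00 0.00
      vertex 0.00 12.00 21.00
    endloop
  endfacet
  facet normal 0.0000 1.0000 0.0000
    outer loop
      vertex 7.00 12.00 0.00
      vertex 0.00 12.00 21.00
      vertex 7.00 12.00 21.00
    endloop
  endfacet
  facet normal -1.0000 0.0000 0.0000
    outer loop
      vertex 0.00 12.00 0.00
      vertex 0.00 0.00 0.00
      vertex 0.00 0.00 21.00
    endloop
  endfacet
  facet normal -1.0000 0.0000 0.0000
    outer loop
      vertex 0.00 12.00 0.00
      vertex 0.00 0.00 21.00
      vertex 0.00 12.00 21.00
    endloop
  endfacet
endsolid part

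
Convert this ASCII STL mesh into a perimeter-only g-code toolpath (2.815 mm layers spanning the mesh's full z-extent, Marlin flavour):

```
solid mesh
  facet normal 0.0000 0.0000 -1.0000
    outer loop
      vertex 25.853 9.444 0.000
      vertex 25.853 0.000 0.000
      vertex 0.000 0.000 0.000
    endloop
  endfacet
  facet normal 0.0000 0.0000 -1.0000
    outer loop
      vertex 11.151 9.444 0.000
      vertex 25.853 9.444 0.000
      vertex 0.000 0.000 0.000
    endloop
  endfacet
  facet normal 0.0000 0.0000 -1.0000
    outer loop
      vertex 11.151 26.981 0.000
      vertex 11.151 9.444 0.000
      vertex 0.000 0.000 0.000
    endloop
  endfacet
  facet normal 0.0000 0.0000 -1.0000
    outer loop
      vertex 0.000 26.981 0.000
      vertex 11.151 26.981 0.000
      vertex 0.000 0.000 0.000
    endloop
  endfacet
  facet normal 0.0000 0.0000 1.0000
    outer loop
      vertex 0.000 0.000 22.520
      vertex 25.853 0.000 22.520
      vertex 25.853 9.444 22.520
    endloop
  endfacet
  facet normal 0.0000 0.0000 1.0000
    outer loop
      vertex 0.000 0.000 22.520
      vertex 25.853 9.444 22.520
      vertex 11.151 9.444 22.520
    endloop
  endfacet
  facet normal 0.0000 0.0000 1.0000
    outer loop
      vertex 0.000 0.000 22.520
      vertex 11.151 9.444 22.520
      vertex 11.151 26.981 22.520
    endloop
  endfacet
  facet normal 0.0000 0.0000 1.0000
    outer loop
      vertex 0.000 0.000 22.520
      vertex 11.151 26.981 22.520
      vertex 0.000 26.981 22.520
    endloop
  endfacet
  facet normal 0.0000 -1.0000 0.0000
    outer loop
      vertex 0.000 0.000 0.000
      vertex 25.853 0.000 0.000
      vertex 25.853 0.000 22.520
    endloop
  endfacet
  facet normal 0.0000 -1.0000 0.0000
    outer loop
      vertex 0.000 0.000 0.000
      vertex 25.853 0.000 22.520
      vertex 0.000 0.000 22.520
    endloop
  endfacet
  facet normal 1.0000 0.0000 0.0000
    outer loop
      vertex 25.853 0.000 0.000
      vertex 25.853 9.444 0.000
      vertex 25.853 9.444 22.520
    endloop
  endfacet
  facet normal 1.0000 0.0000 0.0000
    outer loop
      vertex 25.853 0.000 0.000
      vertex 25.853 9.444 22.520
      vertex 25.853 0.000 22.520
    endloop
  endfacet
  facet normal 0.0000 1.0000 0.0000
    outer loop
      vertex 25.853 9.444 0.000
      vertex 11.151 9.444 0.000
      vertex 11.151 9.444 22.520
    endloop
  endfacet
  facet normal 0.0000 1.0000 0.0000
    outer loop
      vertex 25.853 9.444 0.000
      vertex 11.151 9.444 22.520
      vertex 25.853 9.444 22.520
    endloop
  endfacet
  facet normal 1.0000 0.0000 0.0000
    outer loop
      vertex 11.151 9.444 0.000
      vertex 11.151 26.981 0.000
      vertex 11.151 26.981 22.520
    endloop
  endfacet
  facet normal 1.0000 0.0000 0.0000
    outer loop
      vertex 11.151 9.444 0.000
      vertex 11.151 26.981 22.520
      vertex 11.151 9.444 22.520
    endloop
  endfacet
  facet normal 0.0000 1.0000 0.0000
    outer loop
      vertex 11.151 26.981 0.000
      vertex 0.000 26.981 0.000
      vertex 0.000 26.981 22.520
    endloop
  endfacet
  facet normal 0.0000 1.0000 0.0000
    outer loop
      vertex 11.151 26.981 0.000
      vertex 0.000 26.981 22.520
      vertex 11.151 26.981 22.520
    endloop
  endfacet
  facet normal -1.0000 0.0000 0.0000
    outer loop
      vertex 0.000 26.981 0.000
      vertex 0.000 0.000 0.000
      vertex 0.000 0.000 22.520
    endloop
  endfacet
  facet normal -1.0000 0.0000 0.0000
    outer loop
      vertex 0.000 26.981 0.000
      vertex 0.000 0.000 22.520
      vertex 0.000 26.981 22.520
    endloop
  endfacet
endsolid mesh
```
; perimeter-only toolpath
G21 ; units = mm
G90 ; absolute positioning
G28 ; home
; layer 1
G0 Z2.815
G0 X0.000 Y0.000
G1 X25.853 Y0.000
G1 X25.853 Y9.444
G1 X11.151 Y9.444
G1 X11.151 Y26.981
G1 X0.000 Y26.981
G1 X0.000 Y0.000
; layer 2
G0 Z5.630
G0 X0.000 Y0.000
G1 X25.853 Y0.000
G1 X25.853 Y9.444
G1 X11.151 Y9.444
G1 X11.151 Y26.981
G1 X0.000 Y26.981
G1 X0.000 Y0.000
; layer 3
G0 Z8.445
G0 X0.000 Y0.000
G1 X25.853 Y0.000
G1 X25.853 Y9.444
G1 X11.151 Y9.444
G1 X11.151 Y26.981
G1 X0.000 Y26.981
G1 X0.000 Y0.000
; layer 4
G0 Z11.260
G0 X0.000 Y0.000
G1 X25.853 Y0.000
G1 X25.853 Y9.444
G1 X11.151 Y9.444
G1 X11.151 Y26.981
G1 X0.000 Y26.981
G1 X0.000 Y0.000
; layer 5
G0 Z14.075
G0 X0.000 Y0.000
G1 X25.853 Y0.000
G1 X25.853 Y9.444
G1 X11.151 Y9.444
G1 X11.151 Y26.981
G1 X0.000 Y26.981
G1 X0.000 Y0.000
; layer 6
G0 Z16.890
G0 X0.000 Y0.000
G1 X25.853 Y0.000
G1 X25.853 Y9.444
G1 X11.151 Y9.444
G1 X11.151 Y26.981
G1 X0.000 Y26.981
G1 X0.000 Y0.000
; layer 7
G0 Z19.705
G0 X0.000 Y0.000
G1 X25.853 Y0.000
G1 X25.853 Y9.444
G1 X11.151 Y9.444
G1 X11.151 Y26.981
G1 X0.000 Y26.981
G1 X0.000 Y0.000
; layer 8
G0 Z22.520
G0 X0.000 Y0.000
G1 X25.853 Y0.000
G1 X25.853 Y9.444
G1 X11.151 Y9.444
G1 X11.151 Y26.981
G1 X0.000 Y26.981
G1 X0.000 Y0.000
M2 ; end

The solid is an L-shaped prism: outer 25.9 × 27 mm, arm thicknesses ≈ 9.44 mm (horizontal) and 11.2 mm (vertical), extruded 22.5 mm in z. Slicing at Δz = 2.815 mm — 8 equal slices spanning the solid's height, so layer i sits at z = i·h/8 — gives 8 non-empty perimeters. Each is a 6-segment closed polygon; G0 lifts to the layer z and rapids to the start vertex, then G1 traces the edges.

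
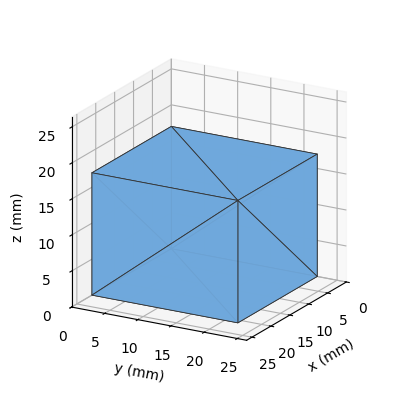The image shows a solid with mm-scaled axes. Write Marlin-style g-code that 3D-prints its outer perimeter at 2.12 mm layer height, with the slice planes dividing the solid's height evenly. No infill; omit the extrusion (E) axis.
Reading the render: the shape is a rectangular box, roughly 21 × 22 mm footprint and 17 mm tall (dimensions read to the nearest mm from the axis ticks). For the g-code, the solid's height is divided into equal slices at the stated Δz and each level perimeter traced with G1 moves after a G0 lift.

; perimeter-only toolpath
G21 ; units = mm
G90 ; absolute positioning
G28 ; home
; layer 1
G0 Z2.12
G0 X0.00 Y0.00
G1 X21.00 Y0.00
G1 X21.00 Y22.00
G1 X0.00 Y22.00
G1 X0.00 Y0.00
; layer 2
G0 Z4.25
G0 X0.00 Y0.00
G1 X21.00 Y0.00
G1 X21.00 Y22.00
G1 X0.00 Y22.00
G1 X0.00 Y0.00
; layer 3
G0 Z6.38
G0 X0.00 Y0.00
G1 X21.00 Y0.00
G1 X21.00 Y22.00
G1 X0.00 Y22.00
G1 X0.00 Y0.00
; layer 4
G0 Z8.50
G0 X0.00 Y0.00
G1 X21.00 Y0.00
G1 X21.00 Y22.00
G1 X0.00 Y22.00
G1 X0.00 Y0.00
; layer 5
G0 Z10.62
G0 X0.00 Y0.00
G1 X21.00 Y0.00
G1 X21.00 Y22.00
G1 X0.00 Y22.00
G1 X0.00 Y0.00
; layer 6
G0 Z12.75
G0 X0.00 Y0.00
G1 X21.00 Y0.00
G1 X21.00 Y22.00
G1 X0.00 Y22.00
G1 X0.00 Y0.00
; layer 7
G0 Z14.88
G0 X0.00 Y0.00
G1 X21.00 Y0.00
G1 X21.00 Y22.00
G1 X0.00 Y22.00
G1 X0.00 Y0.00
; layer 8
G0 Z17.00
G0 X0.00 Y0.00
G1 X21.00 Y0.00
G1 X21.00 Y22.00
G1 X0.00 Y22.00
G1 X0.00 Y0.00
M2 ; end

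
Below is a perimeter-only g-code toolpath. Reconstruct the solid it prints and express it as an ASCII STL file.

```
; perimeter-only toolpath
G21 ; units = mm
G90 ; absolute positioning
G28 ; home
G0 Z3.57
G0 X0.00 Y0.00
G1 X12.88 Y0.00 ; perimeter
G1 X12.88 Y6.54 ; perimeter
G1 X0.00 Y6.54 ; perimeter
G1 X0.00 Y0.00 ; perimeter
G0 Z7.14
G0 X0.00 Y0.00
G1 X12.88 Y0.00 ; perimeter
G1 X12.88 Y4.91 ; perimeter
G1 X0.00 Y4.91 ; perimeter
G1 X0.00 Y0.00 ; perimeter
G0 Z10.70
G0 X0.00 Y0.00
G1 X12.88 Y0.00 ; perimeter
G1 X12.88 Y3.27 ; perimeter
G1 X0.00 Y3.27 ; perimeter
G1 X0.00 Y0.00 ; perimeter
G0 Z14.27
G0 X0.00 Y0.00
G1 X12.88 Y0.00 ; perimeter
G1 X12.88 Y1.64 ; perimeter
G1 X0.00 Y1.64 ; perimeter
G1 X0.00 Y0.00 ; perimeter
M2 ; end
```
solid part
  facet normal 0.0000 0.0000 -1.0000
    outer loop
      vertex 12.88 8.18 0.00
      vertex 12.88 0.00 0.00
      vertex 0.00 0.00 0.00
    endloop
  endfacet
  facet normal 0.0000 0.0000 -1.0000
    outer loop
      vertex 0.00 8.18 0.00
      vertex 12.88 8.18 0.00
      vertex 0.00 0.00 0.00
    endloop
  endfacet
  facet normal 0.0000 -1.0000 0.0000
    outer loop
      vertex 0.00 0.00 0.00
      vertex 12.88 0.00 0.00
      vertex 12.88 0.00 17.84
    endloop
  endfacet
  facet normal 0.0000 -1.0000 0.0000
    outer loop
      vertex 0.00 0.00 0.00
      vertex 12.88 0.00 17.84
      vertex 0.00 0.00 17.84
    endloop
  endfacet
  facet normal 0.0000 0.9090 0.4168
    outer loop
      vertex 0.00 0.00 17.84
      vertex 12.88 0.00 17.84
      vertex 12.88 8.18 0.00
    endloop
  endfacet
  facet normal 0.0000 0.9090 0.4168
    outer loop
      vertex 0.00 0.00 17.84
      vertex 12.88 8.18 0.00
      vertex 0.00 8.18 0.00
    endloop
  endfacet
  facet normal -1.0000 0.0000 0.0000
    outer loop
      vertex 0.00 0.00 17.84
      vertex 0.00 8.18 0.00
      vertex 0.00 0.00 0.00
    endloop
  endfacet
  facet normal 1.0000 0.0000 0.0000
    outer loop
      vertex 12.88 0.00 0.00
      vertex 12.88 8.18 0.00
      vertex 12.88 0.00 17.84
    endloop
  endfacet
endsolid part

The G0 Z moves step by Δz≈3.57 mm. The G1 loops shrink linearly with z, so the solid tapers from its base footprint up to z≈17.8. Closing with a flat bottom cap and the tapered top and triangulating gives 8 facets — a wedge (ramp): 12.9 × 8.18 mm base, rising to 17.8 mm along the y=0 edge and sloping linearly to z=0 at y=8.18.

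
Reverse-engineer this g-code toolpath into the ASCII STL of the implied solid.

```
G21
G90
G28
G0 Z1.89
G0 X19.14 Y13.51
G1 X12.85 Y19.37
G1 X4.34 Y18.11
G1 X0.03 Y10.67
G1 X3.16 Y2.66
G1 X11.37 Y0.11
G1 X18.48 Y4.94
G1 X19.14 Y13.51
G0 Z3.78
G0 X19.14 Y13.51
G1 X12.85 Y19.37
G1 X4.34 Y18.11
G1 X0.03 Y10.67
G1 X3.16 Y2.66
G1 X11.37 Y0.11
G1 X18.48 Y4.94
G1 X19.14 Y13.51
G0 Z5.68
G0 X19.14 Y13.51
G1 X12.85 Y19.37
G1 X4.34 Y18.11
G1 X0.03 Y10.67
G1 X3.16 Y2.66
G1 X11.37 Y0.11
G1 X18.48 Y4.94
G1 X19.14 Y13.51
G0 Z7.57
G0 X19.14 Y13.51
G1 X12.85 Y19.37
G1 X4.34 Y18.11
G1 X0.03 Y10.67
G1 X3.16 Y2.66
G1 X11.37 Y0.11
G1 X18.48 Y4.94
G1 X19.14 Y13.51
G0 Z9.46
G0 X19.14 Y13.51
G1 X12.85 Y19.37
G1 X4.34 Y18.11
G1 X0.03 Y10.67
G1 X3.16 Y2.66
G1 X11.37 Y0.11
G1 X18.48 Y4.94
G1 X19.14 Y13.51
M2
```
solid part
  facet normal 0.0000 0.0000 -1.0000
    outer loop
      vertex 4.34 18.11 0.00
      vertex 12.85 19.37 0.00
      vertex 19.14 13.51 0.00
    endloop
  endfacet
  facet normal 0.0000 0.0000 -1.0000
    outer loop
      vertex 0.03 10.67 0.00
      vertex 4.34 18.11 0.00
      vertex 19.14 13.51 0.00
    endloop
  endfacet
  facet normal 0.0000 0.0000 -1.0000
    outer loop
      vertex 3.16 2.66 0.00
      vertex 0.03 10.67 0.00
      vertex 19.14 13.51 0.00
    endloop
  endfacet
  facet normal 0.0000 0.0000 -1.0000
    outer loop
      vertex 11.37 0.11 0.00
      vertex 3.16 2.66 0.00
      vertex 19.14 13.51 0.00
    endloop
  endfacet
  facet normal 0.0000 0.0000 -1.0000
    outer loop
      vertex 18.48 4.94 0.00
      vertex 11.37 0.11 0.00
      vertex 19.14 13.51 0.00
    endloop
  endfacet
  facet normal 0.0000 0.0000 1.0000
    outer loop
      vertex 19.14 13.51 9.46
      vertex 12.85 19.37 9.46
      vertex 4.34 18.11 9.46
    endloop
  endfacet
  facet normal 0.0000 0.0000 1.0000
    outer loop
      vertex 19.14 13.51 9.46
      vertex 4.34 18.11 9.46
      vertex 0.03 10.67 9.46
    endloop
  endfacet
  facet normal 0.0000 0.0000 1.0000
    outer loop
      vertex 19.14 13.51 9.46
      vertex 0.03 10.67 9.46
      vertex 3.16 2.66 9.46
    endloop
  endfacet
  facet normal 0.0000 0.0000 1.0000
    outer loop
      vertex 19.14 13.51 9.46
      vertex 3.16 2.66 9.46
      vertex 11.37 0.11 9.46
    endloop
  endfacet
  facet normal 0.0000 0.0000 1.0000
    outer loop
      vertex 19.14 13.51 9.46
      vertex 11.37 0.11 9.46
      vertex 18.48 4.94 9.46
    endloop
  endfacet
  facet normal 0.6817 0.7317 0.0000
    outer loop
      vertex 19.14 13.51 0.00
      vertex 12.85 19.37 0.00
      vertex 12.85 19.37 9.46
    endloop
  endfacet
  facet normal 0.6817 0.7317 0.0000
    outer loop
      vertex 19.14 13.51 0.00
      vertex 12.85 19.37 9.46
      vertex 19.14 13.51 9.46
    endloop
  endfacet
  facet normal -0.1465 0.9892 0.0000
    outer loop
      vertex 12.85 19.37 0.00
      vertex 4.34 18.11 0.00
      vertex 4.34 18.11 9.46
    endloop
  endfacet
  facet normal -0.1465 0.9892 0.0000
    outer loop
      vertex 12.85 19.37 0.00
      vertex 4.34 18.11 9.46
      vertex 12.85 19.37 9.46
    endloop
  endfacet
  facet normal -0.8653 0.5013 0.0000
    outer loop
      vertex 4.34 18.11 0.00
      vertex 0.03 10.67 0.00
      vertex 0.03 10.67 9.46
    endloop
  endfacet
  facet normal -0.8653 0.5013 0.0000
    outer loop
      vertex 4.34 18.11 0.00
      vertex 0.03 10.67 9.46
      vertex 4.34 18.11 9.46
    endloop
  endfacet
  facet normal -0.9314 -0.3640 0.0000
    outer loop
      vertex 0.03 10.67 0.00
      vertex 3.16 2.66 0.00
      vertex 3.16 2.66 9.46
    endloop
  endfacet
  facet normal -0.9314 -0.3640 0.0000
    outer loop
      vertex 0.03 10.67 0.00
      vertex 3.16 2.66 9.46
      vertex 0.03 10.67 9.46
    endloop
  endfacet
  facet normal -0.2966 -0.9550 0.0000
    outer loop
      vertex 3.16 2.66 0.00
      vertex 11.37 0.11 0.00
      vertex 11.37 0.11 9.46
    endloop
  endfacet
  facet normal -0.2966 -0.9550 0.0000
    outer loop
      vertex 3.16 2.66 0.00
      vertex 11.37 0.11 9.46
      vertex 3.16 2.66 9.46
    endloop
  endfacet
  facet normal 0.5619 -0.8272 0.0000
    outer loop
      vertex 11.37 0.11 0.00
      vertex 18.48 4.94 0.00
      vertex 18.48 4.94 9.46
    endloop
  endfacet
  facet normal 0.5619 -0.8272 0.0000
    outer loop
      vertex 11.37 0.11 0.00
      vertex 18.48 4.94 9.46
      vertex 11.37 0.11 9.46
    endloop
  endfacet
  facet normal 0.9970 -0.0768 0.0000
    outer loop
      vertex 18.48 4.94 0.00
      vertex 19.14 13.51 0.00
      vertex 19.14 13.51 9.46
    endloop
  endfacet
  facet normal 0.9970 -0.0768 0.0000
    outer loop
      vertex 18.48 4.94 0.00
      vertex 19.14 13.51 9.46
      vertex 18.48 4.94 9.46
    endloop
  endfacet
endsolid part

The G0 Z moves step by Δz≈1.89 mm. Every layer's G1 loop is the same polygon, so the solid is a straight extrusion of it from z=0 to z≈9.46. Closing with flat bottom and top caps and triangulating gives 24 facets — a regular 7-sided prism (a cylinder approximated with 7 flat sides), circumscribed radius ≈ 9.91 mm, height ≈ 9.46 mm.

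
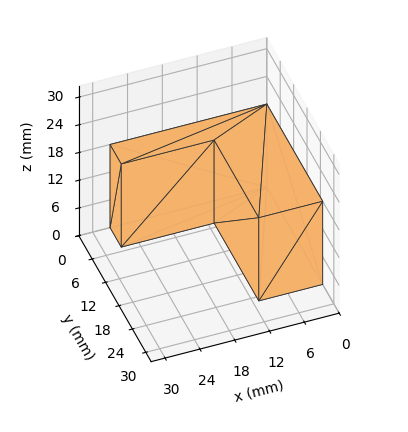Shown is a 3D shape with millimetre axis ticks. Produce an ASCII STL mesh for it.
Reading the render: the shape is an L-shaped prism: outer 27 × 25 mm, arm thicknesses ≈ 5 mm (horizontal) and 11 mm (vertical), extruded 18 mm in z (dimensions read to the nearest mm from the axis ticks). For the STL, each face is triangulated and given an outward normal.

solid part
  facet normal 0.0000 0.0000 -1.0000
    outer loop
      vertex 27.00 5.00 0.00
      vertex 27.00 0.00 0.00
      vertex 0.00 0.00 0.00
    endloop
  endfacet
  facet normal 0.0000 0.0000 -1.0000
    outer loop
      vertex 11.00 5.00 0.00
      vertex 27.00 5.00 0.00
      vertex 0.00 0.00 0.00
    endloop
  endfacet
  facet normal 0.0000 0.0000 -1.0000
    outer loop
      vertex 11.00 25.00 0.00
      vertex 11.00 5.00 0.00
      vertex 0.00 0.00 0.00
    endloop
  endfacet
  facet normal 0.0000 0.0000 -1.0000
    outer loop
      vertex 0.00 25.00 0.00
      vertex 11.00 25.00 0.00
      vertex 0.00 0.00 0.00
    endloop
  endfacet
  facet normal 0.0000 0.0000 1.0000
    outer loop
      vertex 0.00 0.00 18.00
      vertex 27.00 0.00 18.00
      vertex 27.00 5.00 18.00
    endloop
  endfacet
  facet normal 0.0000 0.0000 1.0000
    outer loop
      vertex 0.00 0.00 18.00
      vertex 27.00 5.00 18.00
      vertex 11.00 5.00 18.00
    endloop
  endfacet
  facet normal 0.0000 0.0000 1.0000
    outer loop
      vertex 0.00 0.00 18.00
      vertex 11.00 5.00 18.00
      vertex 11.00 25.00 18.00
    endloop
  endfacet
  facet normal 0.0000 0.0000 1.0000
    outer loop
      vertex 0.00 0.00 18.00
      vertex 11.00 25.00 18.00
      vertex 0.00 25.00 18.00
    endloop
  endfacet
  facet normal 0.0000 -1.0000 0.0000
    outer loop
      vertex 0.00 0.00 0.00
      vertex 27.00 0.00 0.00
      vertex 27.00 0.00 18.00
    endloop
  endfacet
  facet normal 0.0000 -1.0000 0.0000
    outer loop
      vertex 0.00 0.00 0.00
      vertex 27.00 0.00 18.00
      vertex 0.00 0.00 18.00
    endloop
  endfacet
  facet normal 1.0000 0.0000 0.0000
    outer loop
      vertex 27.00 0.00 0.00
      vertex 27.00 5.00 0.00
      vertex 27.00 5.00 18.00
    endloop
  endfacet
  facet normal 1.0000 0.0000 0.0000
    outer loop
      vertex 27.00 0.00 0.00
      vertex 27.00 5.00 18.00
      vertex 27.00 0.00 18.00
    endloop
  endfacet
  facet normal 0.0000 1.0000 0.0000
    outer loop
      vertex 27.00 5.00 0.00
      vertex 11.00 5.00 0.00
      vertex 11.00 5.00 18.00
    endloop
  endfacet
  facet normal 0.0000 1.0000 0.0000
    outer loop
      vertex 27.00 5.00 0.00
      vertex 11.00 5.00 18.00
      vertex 27.00 5.00 18.00
    endloop
  endfacet
  facet normal 1.0000 0.0000 0.0000
    outer loop
      vertex 11.00 5.00 0.00
      vertex 11.00 25.00 0.00
      vertex 11.00 25.00 18.00
    endloop
  endfacet
  facet normal 1.0000 0.0000 0.0000
    outer loop
      vertex 11.00 5.00 0.00
      vertex 11.00 25.00 18.00
      vertex 11.00 5.00 18.00
    endloop
  endfacet
  facet normal 0.0000 1.0000 0.0000
    outer loop
      vertex 11.00 25.00 0.00
      vertex 0.00 25.00 0.00
      vertex 0.00 25.00 18.00
    endloop
  endfacet
  facet normal 0.0000 1.0000 0.0000
    outer loop
      vertex 11.00 25.00 0.00
      vertex 0.00 25.00 18.00
      vertex 11.00 25.00 18.00
    endloop
  endfacet
  facet normal -1.0000 0.0000 0.0000
    outer loop
      vertex 0.00 25.00 0.00
      vertex 0.00 0.00 0.00
      vertex 0.00 0.00 18.00
    endloop
  endfacet
  facet normal -1.0000 0.0000 0.0000
    outer loop
      vertex 0.00 25.00 0.00
      vertex 0.00 0.00 18.00
      vertex 0.00 25.00 18.00
    endloop
  endfacet
endsolid part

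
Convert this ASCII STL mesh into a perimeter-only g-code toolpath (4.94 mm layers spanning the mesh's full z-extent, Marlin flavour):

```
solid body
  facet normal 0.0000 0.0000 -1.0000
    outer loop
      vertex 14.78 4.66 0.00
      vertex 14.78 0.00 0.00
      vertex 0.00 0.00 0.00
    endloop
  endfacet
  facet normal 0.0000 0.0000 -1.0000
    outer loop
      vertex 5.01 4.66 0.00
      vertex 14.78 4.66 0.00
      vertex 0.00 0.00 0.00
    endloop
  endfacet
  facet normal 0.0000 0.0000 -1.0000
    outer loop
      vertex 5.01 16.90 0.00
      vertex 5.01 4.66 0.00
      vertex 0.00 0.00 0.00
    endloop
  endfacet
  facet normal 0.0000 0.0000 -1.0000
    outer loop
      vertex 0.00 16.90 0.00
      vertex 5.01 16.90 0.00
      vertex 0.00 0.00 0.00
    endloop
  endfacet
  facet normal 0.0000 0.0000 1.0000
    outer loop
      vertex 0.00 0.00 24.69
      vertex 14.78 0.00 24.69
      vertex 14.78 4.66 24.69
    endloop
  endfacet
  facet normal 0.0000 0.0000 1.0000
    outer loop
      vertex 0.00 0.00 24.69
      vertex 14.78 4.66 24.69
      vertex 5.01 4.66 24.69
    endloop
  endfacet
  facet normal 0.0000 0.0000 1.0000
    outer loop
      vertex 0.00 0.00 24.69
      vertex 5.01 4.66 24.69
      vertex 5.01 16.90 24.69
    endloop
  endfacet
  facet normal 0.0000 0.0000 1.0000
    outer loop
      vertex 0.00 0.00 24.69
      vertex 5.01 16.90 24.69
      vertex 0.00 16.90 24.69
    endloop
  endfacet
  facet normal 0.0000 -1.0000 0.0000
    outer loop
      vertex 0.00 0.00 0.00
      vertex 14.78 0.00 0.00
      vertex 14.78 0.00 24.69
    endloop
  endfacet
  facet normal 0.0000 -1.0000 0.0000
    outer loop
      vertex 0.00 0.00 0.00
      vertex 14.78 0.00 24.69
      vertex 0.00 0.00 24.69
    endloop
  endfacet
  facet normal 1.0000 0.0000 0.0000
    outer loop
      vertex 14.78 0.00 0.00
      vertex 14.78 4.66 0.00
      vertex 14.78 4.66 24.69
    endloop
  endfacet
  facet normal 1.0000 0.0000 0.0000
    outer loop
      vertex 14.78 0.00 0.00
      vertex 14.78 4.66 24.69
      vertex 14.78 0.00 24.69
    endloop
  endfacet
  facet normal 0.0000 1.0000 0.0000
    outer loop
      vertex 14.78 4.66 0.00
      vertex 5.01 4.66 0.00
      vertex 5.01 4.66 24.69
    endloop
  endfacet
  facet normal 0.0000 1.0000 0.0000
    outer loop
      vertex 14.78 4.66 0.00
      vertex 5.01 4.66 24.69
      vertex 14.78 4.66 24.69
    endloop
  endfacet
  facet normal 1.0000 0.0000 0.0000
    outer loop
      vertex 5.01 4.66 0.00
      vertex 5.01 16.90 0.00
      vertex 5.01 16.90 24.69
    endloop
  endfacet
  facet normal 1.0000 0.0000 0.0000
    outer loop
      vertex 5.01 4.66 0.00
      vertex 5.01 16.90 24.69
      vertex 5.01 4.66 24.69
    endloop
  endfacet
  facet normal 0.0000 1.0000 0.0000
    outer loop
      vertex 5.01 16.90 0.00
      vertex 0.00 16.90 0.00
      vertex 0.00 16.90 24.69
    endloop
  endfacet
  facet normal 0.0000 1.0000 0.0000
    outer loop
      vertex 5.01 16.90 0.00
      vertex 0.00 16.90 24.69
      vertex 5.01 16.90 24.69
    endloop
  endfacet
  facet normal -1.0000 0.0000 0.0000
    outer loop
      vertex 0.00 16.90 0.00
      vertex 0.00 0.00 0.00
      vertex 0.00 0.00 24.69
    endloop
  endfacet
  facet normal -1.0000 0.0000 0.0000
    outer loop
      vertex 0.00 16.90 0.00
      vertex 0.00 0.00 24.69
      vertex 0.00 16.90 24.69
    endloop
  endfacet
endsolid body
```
; perimeter-only toolpath
G21 ; units = mm
G90 ; absolute positioning
G28 ; home
; layer 1
G0 Z4.94
G0 X0.00 Y0.00
G1 X14.78 Y0.00
G1 X14.78 Y4.66
G1 X5.01 Y4.66
G1 X5.01 Y16.90
G1 X0.00 Y16.90
G1 X0.00 Y0.00
; layer 2
G0 Z9.88
G0 X0.00 Y0.00
G1 X14.78 Y0.00
G1 X14.78 Y4.66
G1 X5.01 Y4.66
G1 X5.01 Y16.90
G1 X0.00 Y16.90
G1 X0.00 Y0.00
; layer 3
G0 Z14.81
G0 X0.00 Y0.00
G1 X14.78 Y0.00
G1 X14.78 Y4.66
G1 X5.01 Y4.66
G1 X5.01 Y16.90
G1 X0.00 Y16.90
G1 X0.00 Y0.00
; layer 4
G0 Z19.75
G0 X0.00 Y0.00
G1 X14.78 Y0.00
G1 X14.78 Y4.66
G1 X5.01 Y4.66
G1 X5.01 Y16.90
G1 X0.00 Y16.90
G1 X0.00 Y0.00
; layer 5
G0 Z24.69
G0 X0.00 Y0.00
G1 X14.78 Y0.00
G1 X14.78 Y4.66
G1 X5.01 Y4.66
G1 X5.01 Y16.90
G1 X0.00 Y16.90
G1 X0.00 Y0.00
M2 ; end

The solid is an L-shaped prism: outer 14.8 × 16.9 mm, arm thicknesses ≈ 4.66 mm (horizontal) and 5.01 mm (vertical), extruded 24.7 mm in z. Slicing at Δz = 4.94 mm — 5 equal slices spanning the solid's height, so layer i sits at z = i·h/5 — gives 5 non-empty perimeters. Each is a 6-segment closed polygon; G0 lifts to the layer z and rapids to the start vertex, then G1 traces the edges.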